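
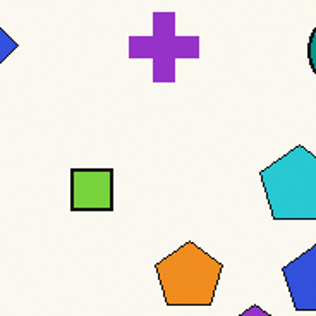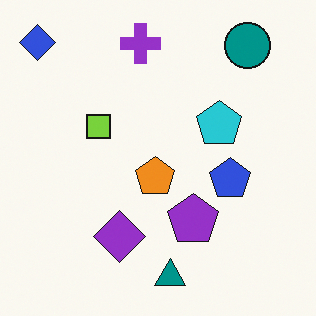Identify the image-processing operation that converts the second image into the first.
It was cropped to a noticeably smaller region and rescaled.

The visible shapes are larger and the field of view is narrower; shapes near the original edges may be partly or wholly outside the frame — a crop-and-rescale.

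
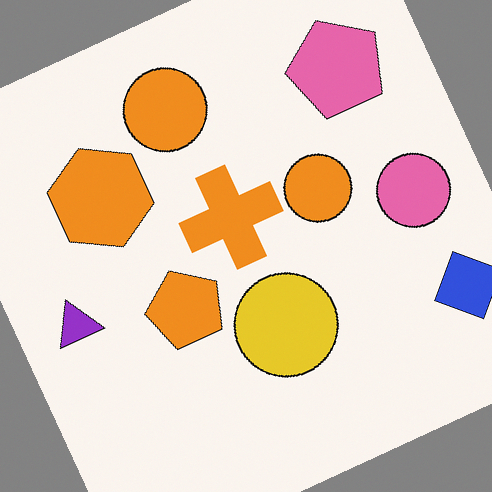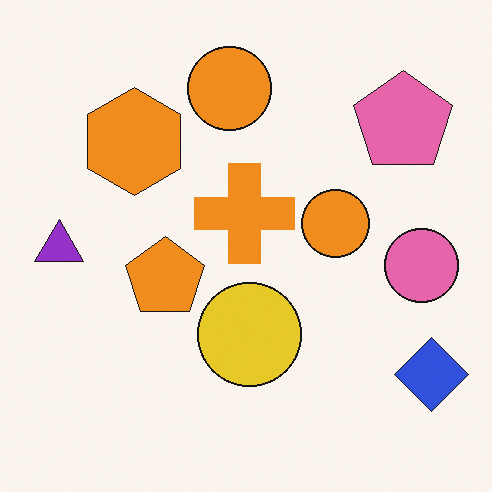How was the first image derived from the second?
It was rotated counter-clockwise by a moderate amount.

Every shape is tilted by the same angle and the image corners show triangular fill wedges — a whole-image rotation by a non-right angle.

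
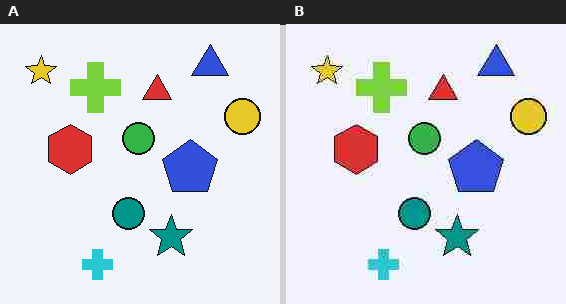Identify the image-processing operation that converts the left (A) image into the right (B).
The transformation is: heavily JPEG-compressed with obvious blocking artifacts.

Blocky 8×8 compression artifacts appear around shape edges and the flat background shows ringing — characteristic JPEG degradation.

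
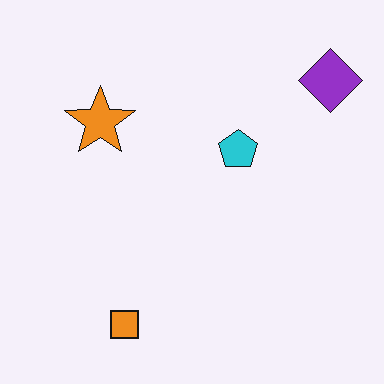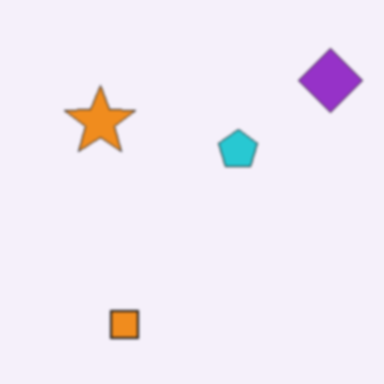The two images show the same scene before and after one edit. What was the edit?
Slightly softened.

Shape edges and outlines are uniformly softened across the whole image.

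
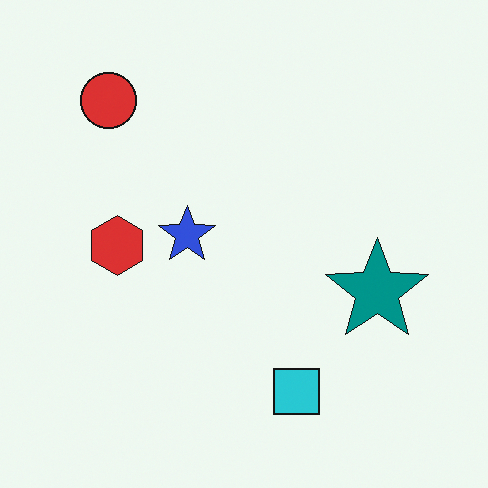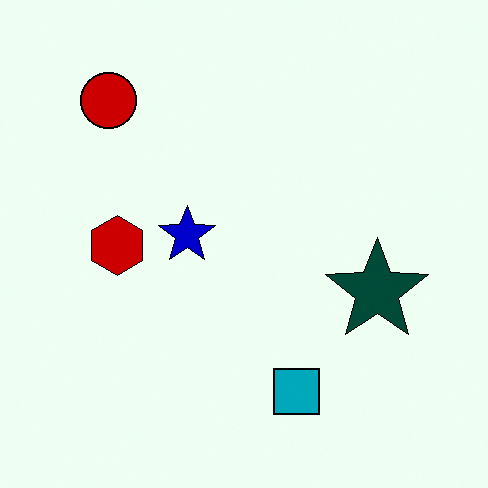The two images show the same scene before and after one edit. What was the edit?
The image was boosted in contrast.

Tones are pushed away from mid-grey across the whole image — a global contrast change.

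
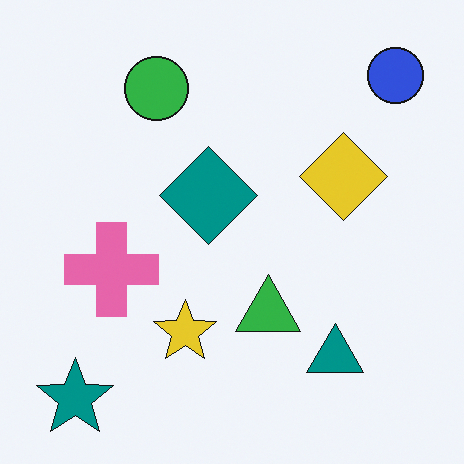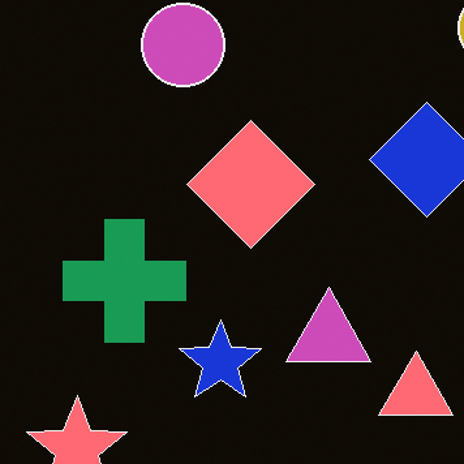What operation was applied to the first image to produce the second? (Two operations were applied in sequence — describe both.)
The transformation is: cropped to a modestly smaller region and rescaled, then color-inverted (negative).

The visible shapes are larger and the field of view is narrower; shapes near the original edges may be partly or wholly outside the frame — a crop-and-rescale. The light background has become dark and every shape's color is its complement — a photographic negative.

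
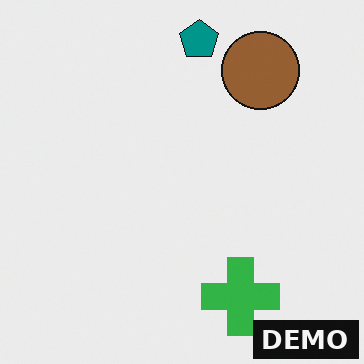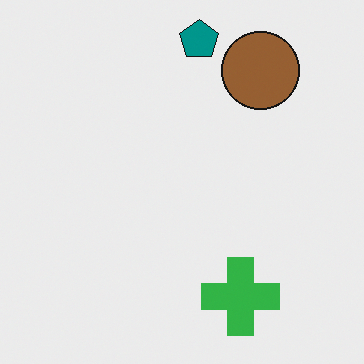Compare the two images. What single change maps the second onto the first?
The image was watermarked with the text "DEMO" in the lower-right corner.

A dark label reading "DEMO" appears in the lower-right corner.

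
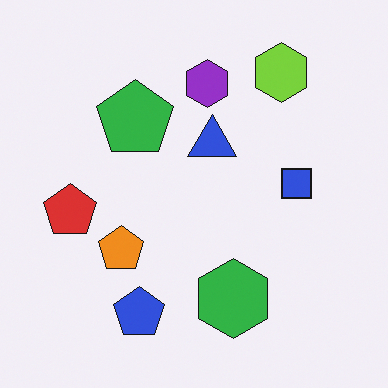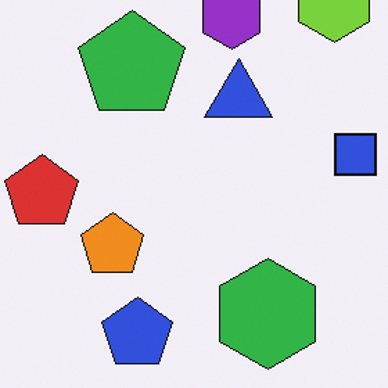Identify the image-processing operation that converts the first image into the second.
The image was cropped to a modestly smaller region and rescaled.

The visible shapes are larger and the field of view is narrower; shapes near the original edges may be partly or wholly outside the frame — a crop-and-rescale.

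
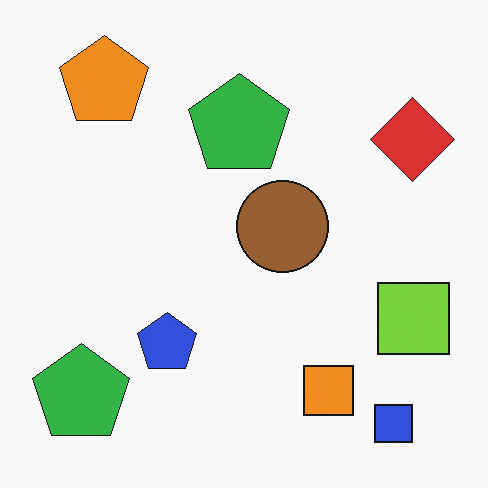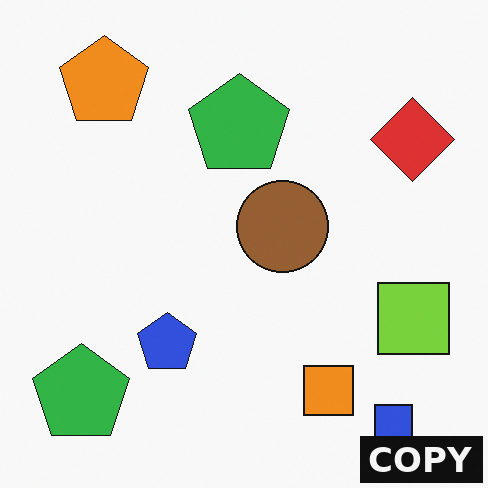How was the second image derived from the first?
Watermarked with the text "COPY" in the lower-right corner.

A dark label reading "COPY" appears in the lower-right corner.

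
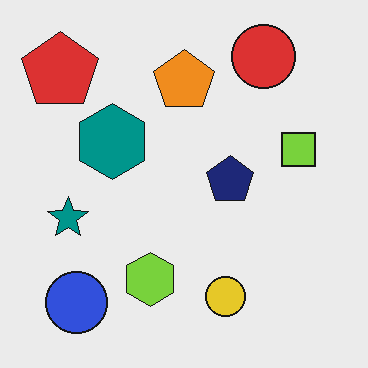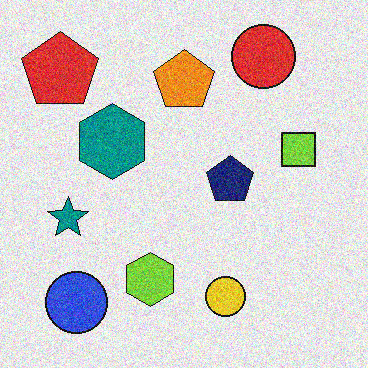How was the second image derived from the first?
The image was degraded with moderate additive noise.

Random speckle covers the whole image, including the flat background.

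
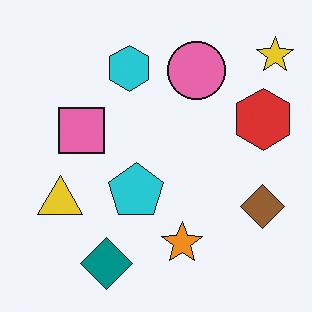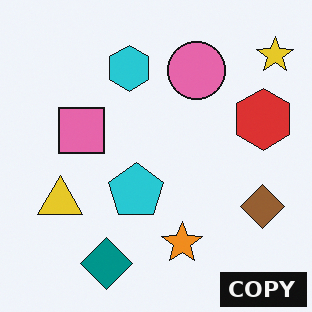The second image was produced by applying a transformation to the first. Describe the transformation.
It was watermarked with the text "COPY" in the lower-right corner.

A dark label reading "COPY" appears in the lower-right corner.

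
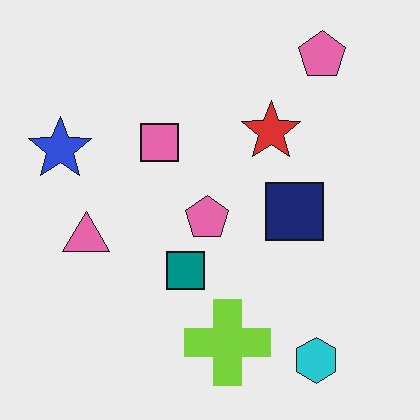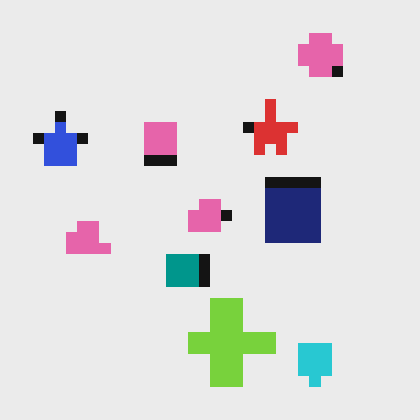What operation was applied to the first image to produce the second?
The image was heavily pixelated into large blocks.

Shapes are reduced to large square blocks; fine edges and outlines are lost — a downscale-then-upscale (mosaic) effect.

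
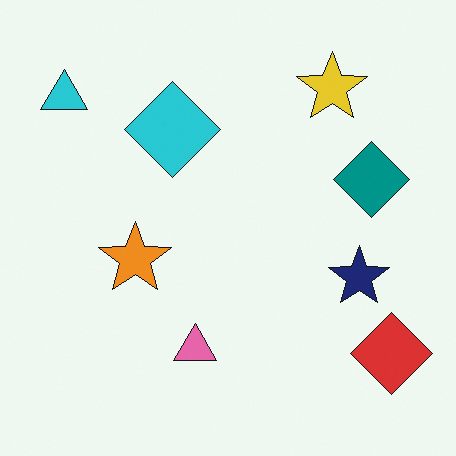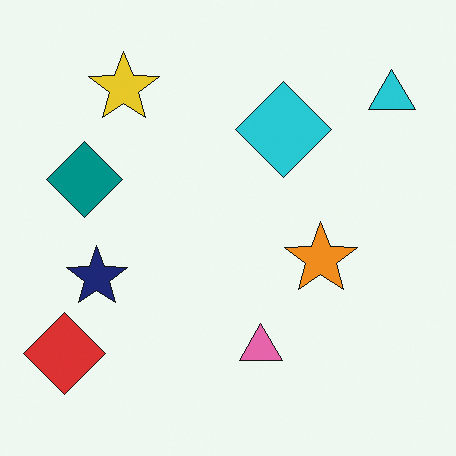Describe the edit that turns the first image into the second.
The second image is the first flipped horizontally (left ↔ right).

The cyan triangle is in the top-left of the first image and the top-right of the second — shapes on opposite sides of the vertical midline have swapped in a mirror flip.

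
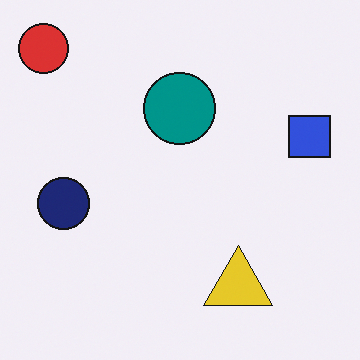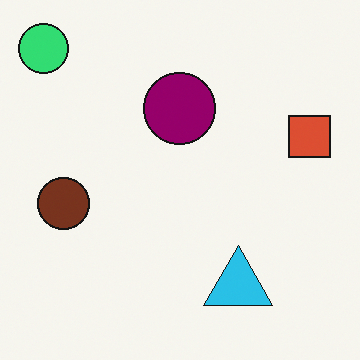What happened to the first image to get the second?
The transformation is: hue-shifted by a moderate amount.

Every shape's color has rotated by the same amount around the hue wheel — a uniform hue shift.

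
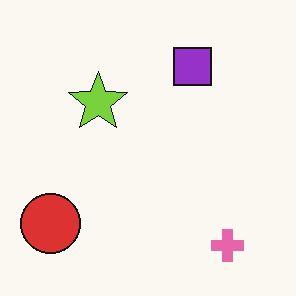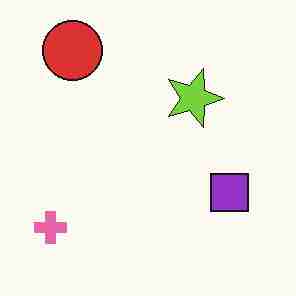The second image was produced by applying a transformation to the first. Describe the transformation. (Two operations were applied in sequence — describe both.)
The image was heavily JPEG-compressed with obvious blocking artifacts, then rotated 90° clockwise.

Blocky 8×8 compression artifacts appear around shape edges and the flat background shows ringing — characteristic JPEG degradation. The pink cross sits in the bottom-right of the first image and the bottom-left of the second — consistent with a whole-image 90° clockwise rotation.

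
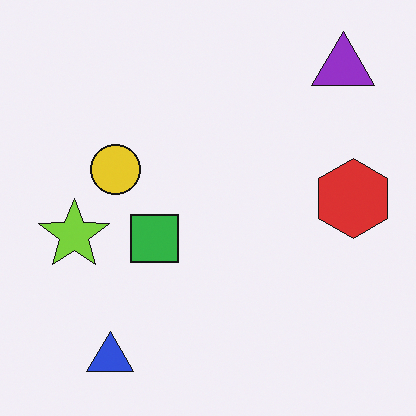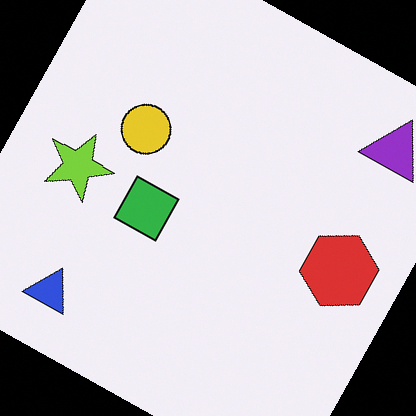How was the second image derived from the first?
This is the original image rotated clockwise by a clearly visible amount.

Every shape is tilted by the same angle and the image corners show triangular fill wedges — a whole-image rotation by a non-right angle.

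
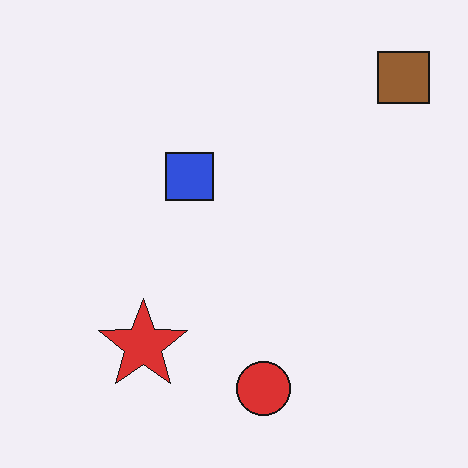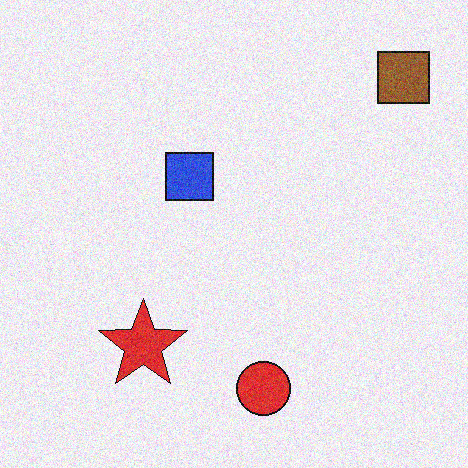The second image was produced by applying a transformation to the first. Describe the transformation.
The transformation is: degraded with visible gaussian noise.

Random speckle covers the whole image, including the flat background.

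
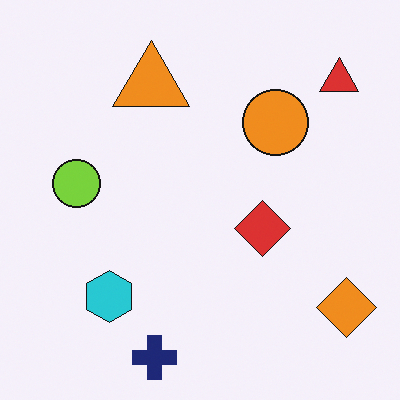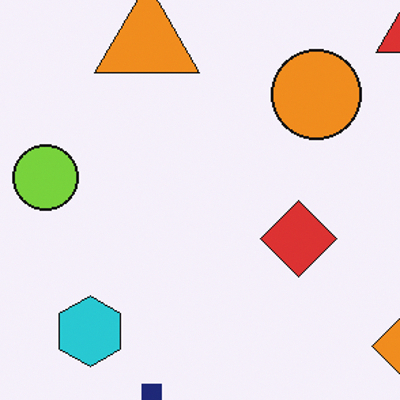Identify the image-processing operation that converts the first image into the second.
This is the original image cropped to a modestly smaller region and rescaled.

The visible shapes are larger and the field of view is narrower; shapes near the original edges may be partly or wholly outside the frame — a crop-and-rescale.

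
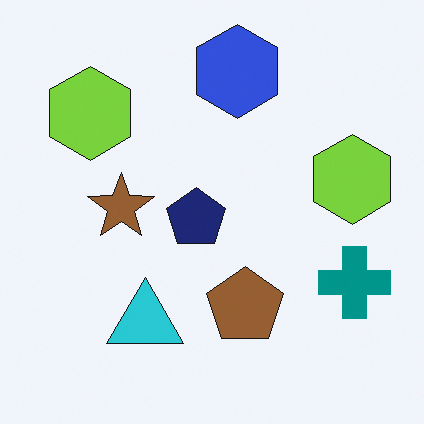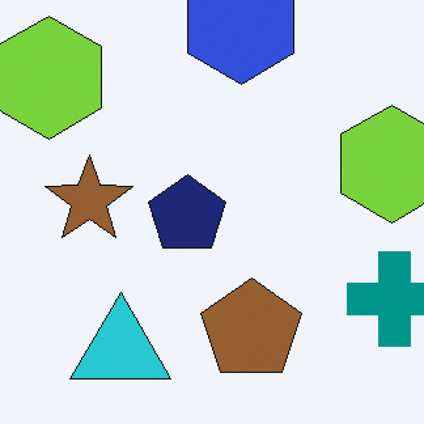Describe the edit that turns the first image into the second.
The image was cropped to a modestly smaller region and rescaled.

The visible shapes are larger and the field of view is narrower; shapes near the original edges may be partly or wholly outside the frame — a crop-and-rescale.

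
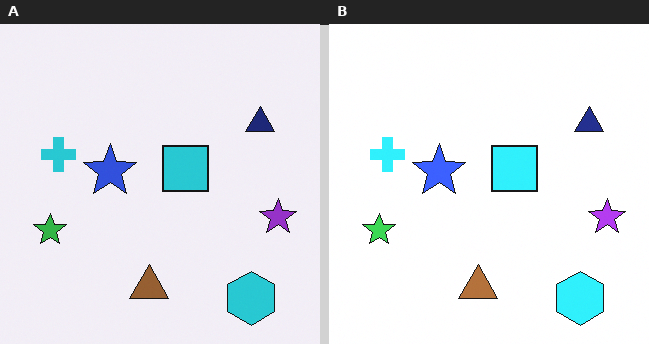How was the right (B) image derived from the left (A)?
The transformation is: slightly brightened.

Every pixel — background and shapes alike — is uniformly brightened.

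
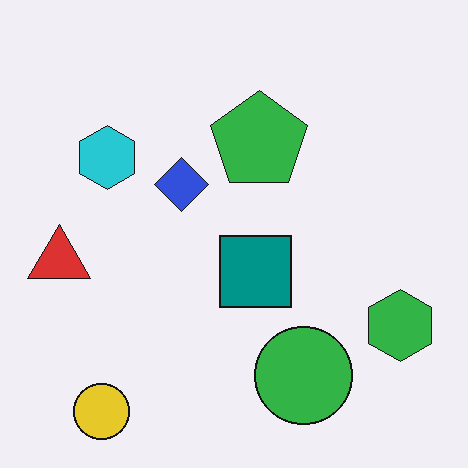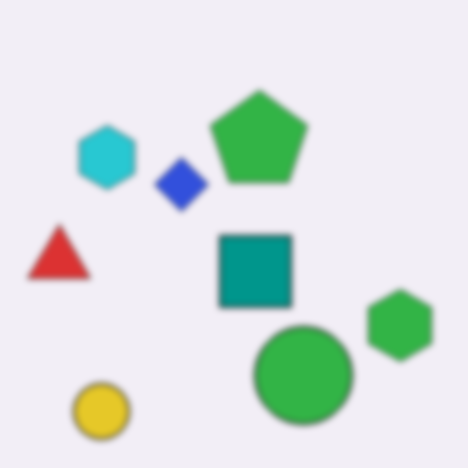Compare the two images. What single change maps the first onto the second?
Moderately blurred.

Shape edges and outlines are uniformly softened across the whole image.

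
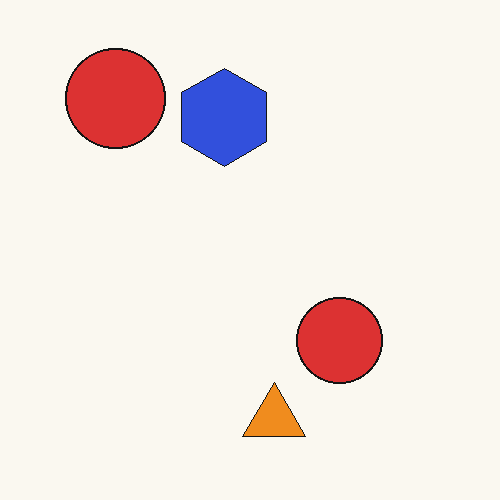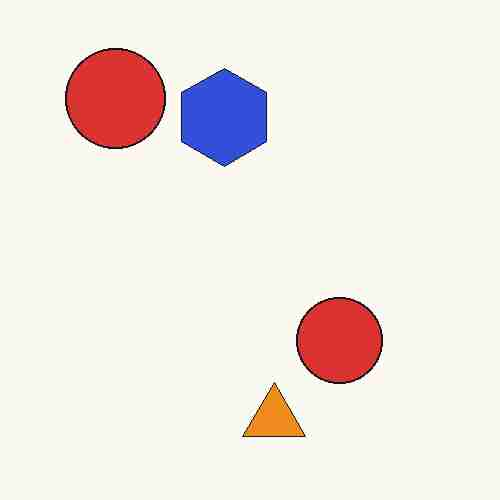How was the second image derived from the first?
Degraded with heavy JPEG compression.

Blocky 8×8 compression artifacts appear around shape edges and the flat background shows ringing — characteristic JPEG degradation.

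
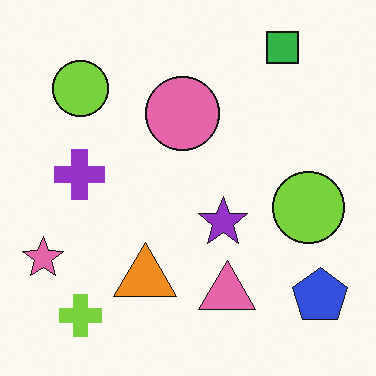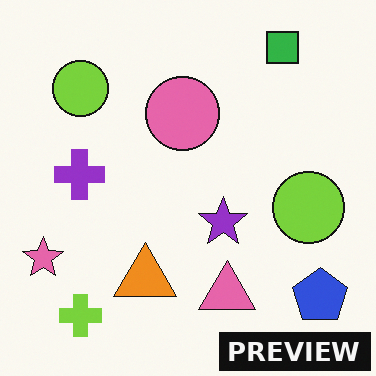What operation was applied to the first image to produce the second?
The second image is the first watermarked with the text "PREVIEW" in the lower-right corner.

A dark label reading "PREVIEW" appears in the lower-right corner.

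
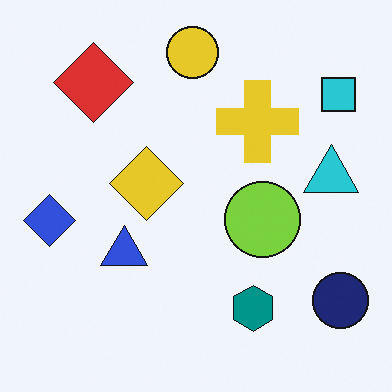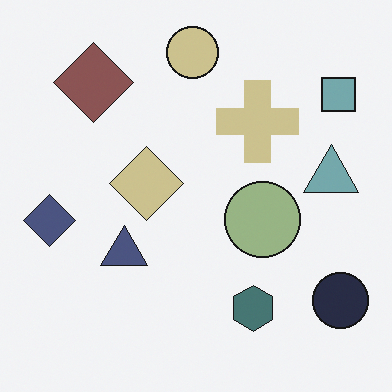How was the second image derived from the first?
Heavily desaturated.

All colors are more muted and greyish — a global saturation change.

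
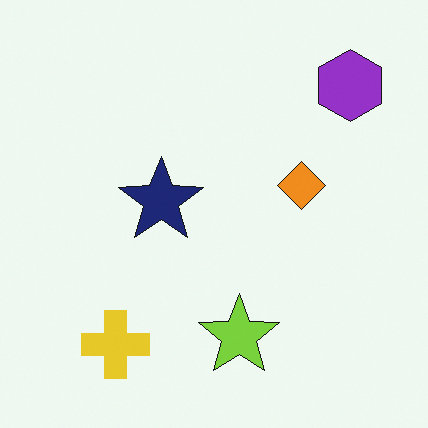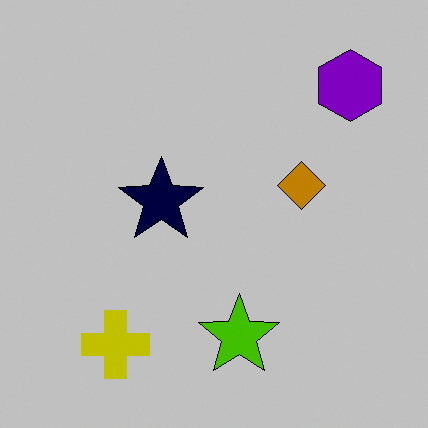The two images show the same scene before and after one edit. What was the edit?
The image was heavily posterized to just a handful of flat colors.

Each flat color has snapped to a coarser quantized level — most visibly, the near-white background has dropped to a flat grey.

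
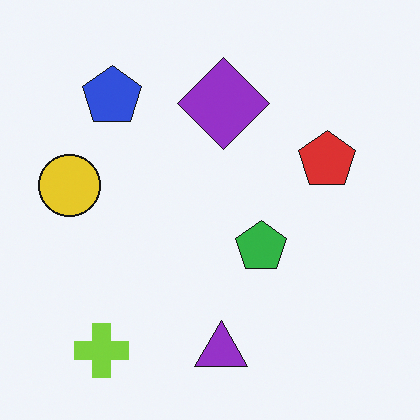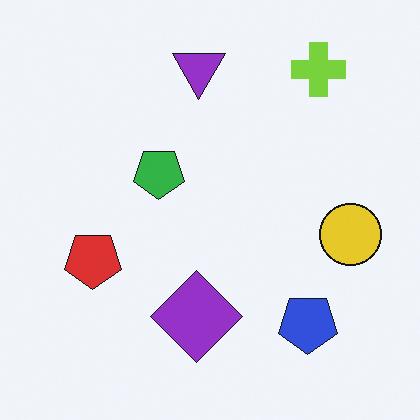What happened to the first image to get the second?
The transformation is: rotated 180°.

The lime cross sits in the bottom-left of the first image and the top-right of the second — consistent with a whole-image 180° rotation.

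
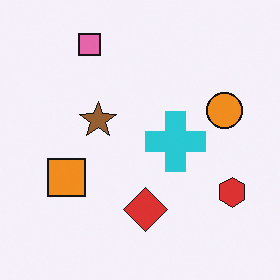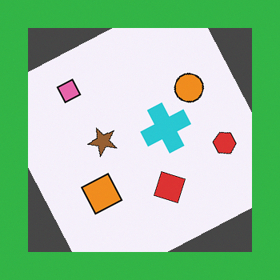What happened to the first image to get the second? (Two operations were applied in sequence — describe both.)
This is the original image rotated counter-clockwise by a moderate amount, then framed with a green border.

Every shape is tilted by the same angle and the image corners show triangular fill wedges — a whole-image rotation by a non-right angle. A solid green frame runs around the edge of the second image, with the content slightly shrunk inside it.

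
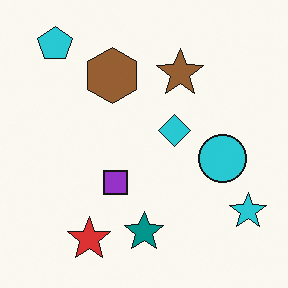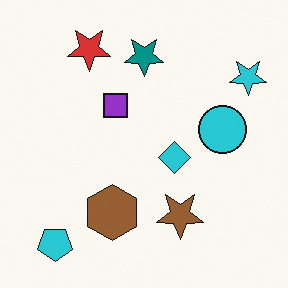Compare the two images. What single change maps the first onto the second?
The second image is the first flipped vertically (top ↔ bottom).

The cyan pentagon is in the top-left of the first image and the bottom-left of the second — shapes on opposite sides of the horizontal midline have swapped in a mirror flip.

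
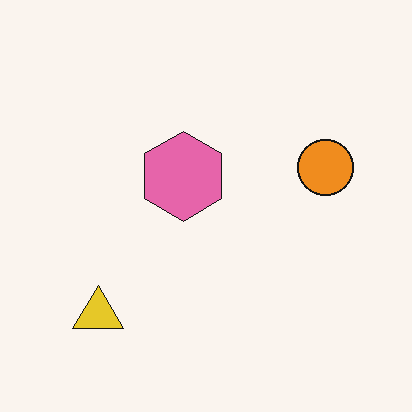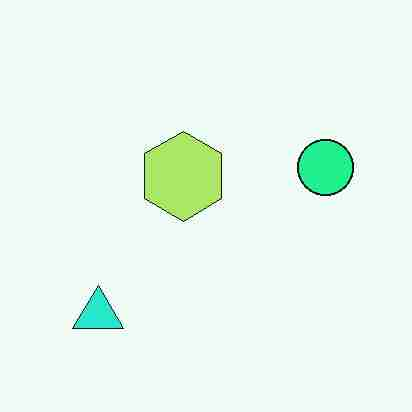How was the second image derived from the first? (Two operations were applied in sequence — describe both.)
Hue-shifted through roughly a third of the color wheel, then heavily JPEG-compressed with obvious blocking artifacts.

Every shape's color has rotated by the same amount around the hue wheel — a uniform hue shift. Blocky 8×8 compression artifacts appear around shape edges and the flat background shows ringing — characteristic JPEG degradation.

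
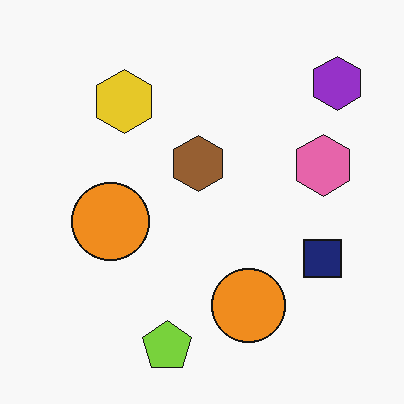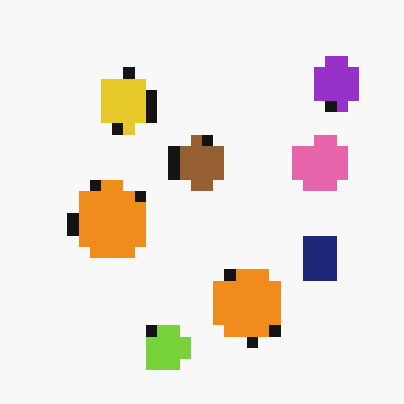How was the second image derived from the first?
The second image is the first coarsely pixelated.

Shapes are reduced to large square blocks; fine edges and outlines are lost — a downscale-then-upscale (mosaic) effect.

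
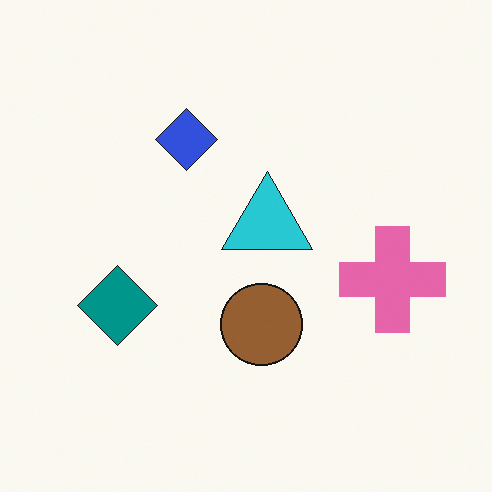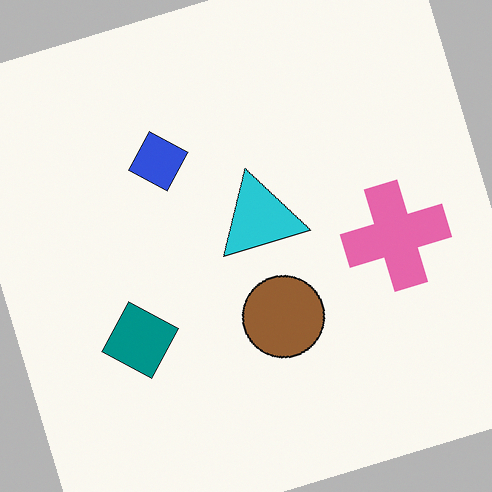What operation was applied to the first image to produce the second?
Rotated counter-clockwise by a clearly visible amount.

Every shape is tilted by the same angle and the image corners show triangular fill wedges — a whole-image rotation by a non-right angle.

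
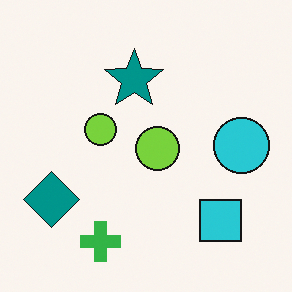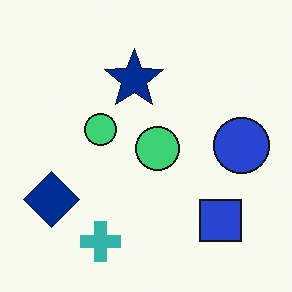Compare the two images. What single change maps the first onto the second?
Hue-shifted by a small amount.

Every shape's color has rotated by the same amount around the hue wheel — a uniform hue shift.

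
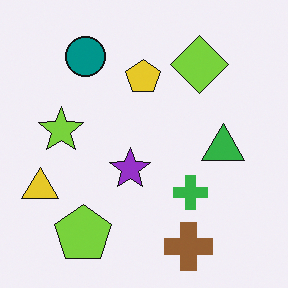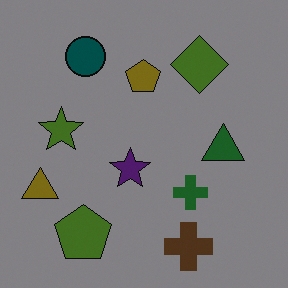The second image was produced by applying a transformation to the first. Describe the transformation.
The image was darkened a lot.

Every pixel — background and shapes alike — is uniformly darkened.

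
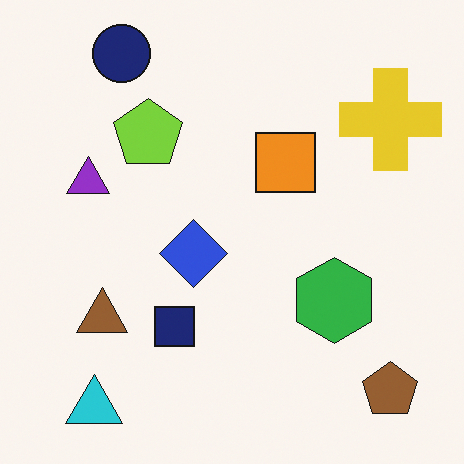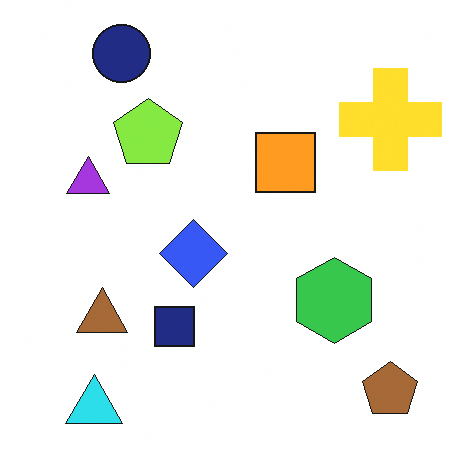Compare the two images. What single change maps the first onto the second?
This is the original image slightly brightened.

Every pixel — background and shapes alike — is uniformly brightened.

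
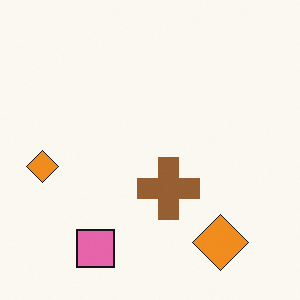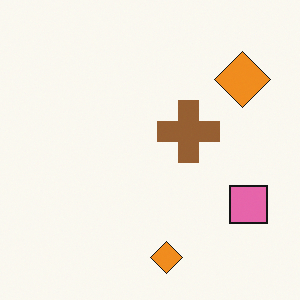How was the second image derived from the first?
The image was rotated 90° counter-clockwise.

The pink square sits in the bottom-left of the first image and the bottom-right of the second — consistent with a whole-image 90° counter-clockwise rotation.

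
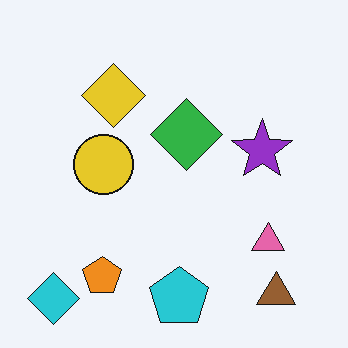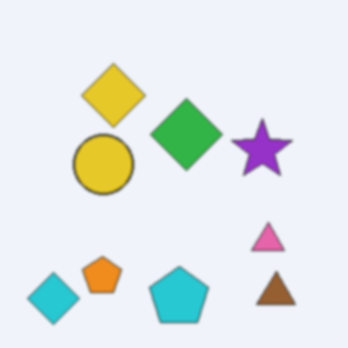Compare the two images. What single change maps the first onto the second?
The image was given a subtle gaussian blur.

Shape edges and outlines are uniformly softened across the whole image.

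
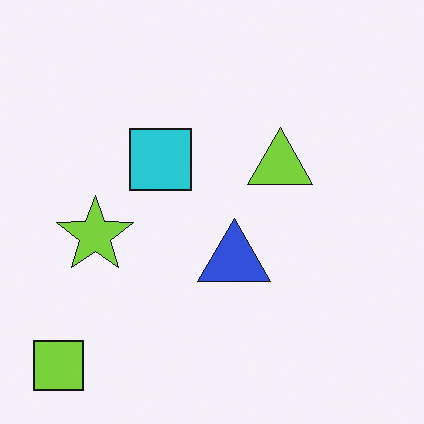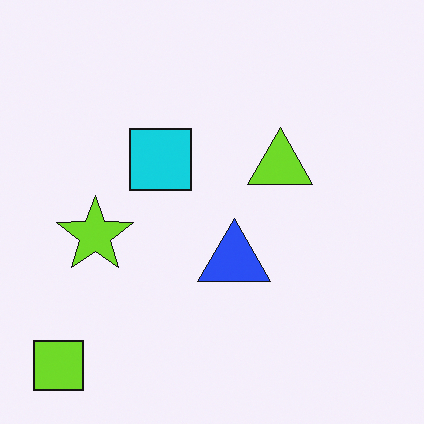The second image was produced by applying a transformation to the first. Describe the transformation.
It was slightly oversaturated.

All colors are more vivid — a global saturation change.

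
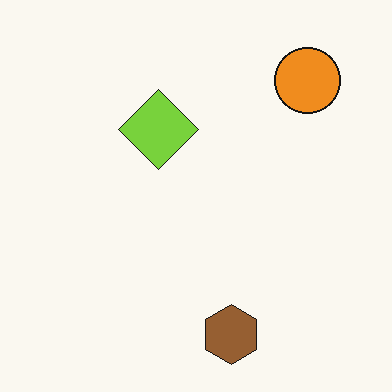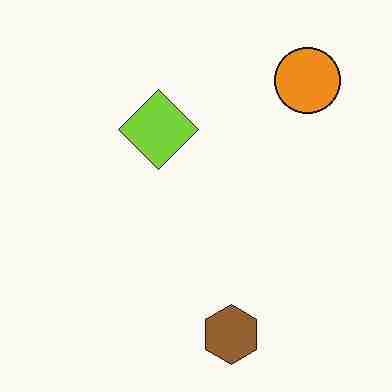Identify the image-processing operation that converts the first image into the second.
This is the original image degraded with heavy JPEG compression.

Blocky 8×8 compression artifacts appear around shape edges and the flat background shows ringing — characteristic JPEG degradation.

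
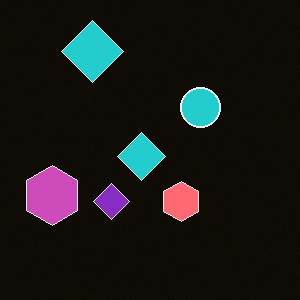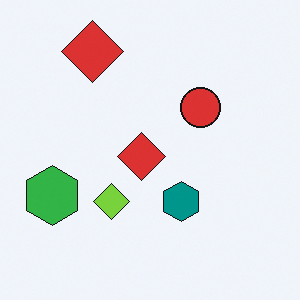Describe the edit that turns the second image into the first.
Color-inverted (negative).

The light background has become dark and every shape's color is its complement — a photographic negative.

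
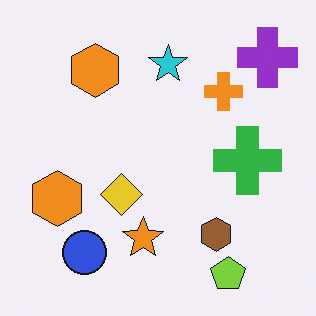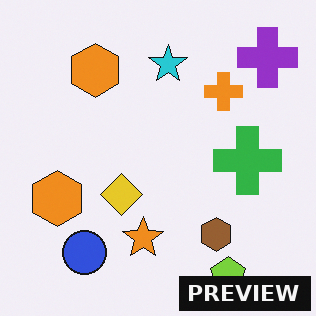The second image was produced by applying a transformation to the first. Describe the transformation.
The second image is the first watermarked with the text "PREVIEW" in the lower-right corner.

A dark label reading "PREVIEW" appears in the lower-right corner.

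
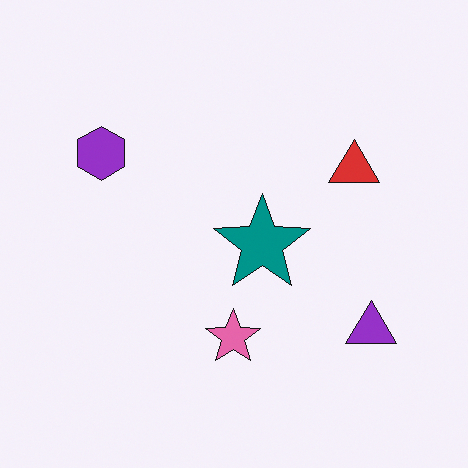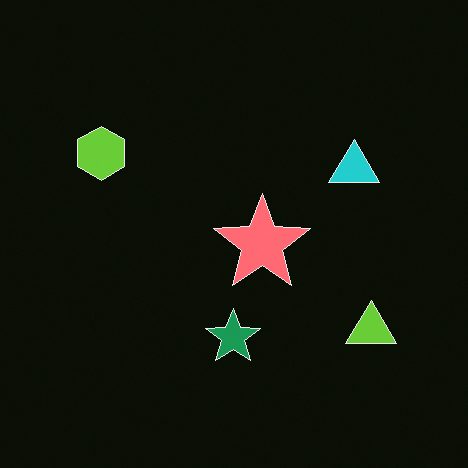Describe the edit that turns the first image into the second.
It was color-inverted (negative).

The light background has become dark and every shape's color is its complement — a photographic negative.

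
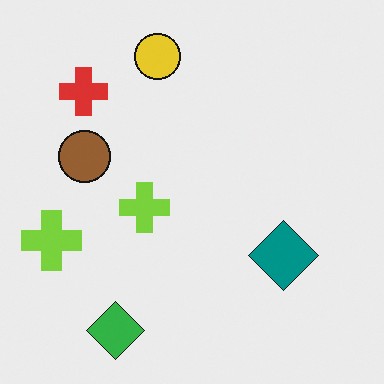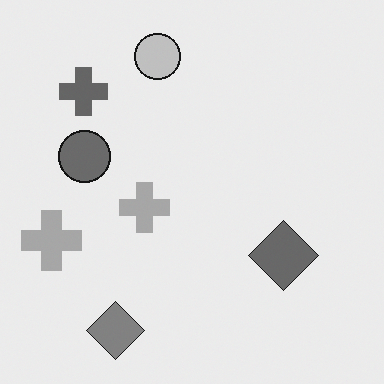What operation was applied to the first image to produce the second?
Converted to grayscale.

All color is removed — every shape is now a shade of grey.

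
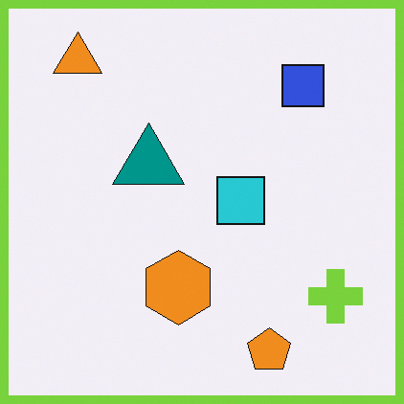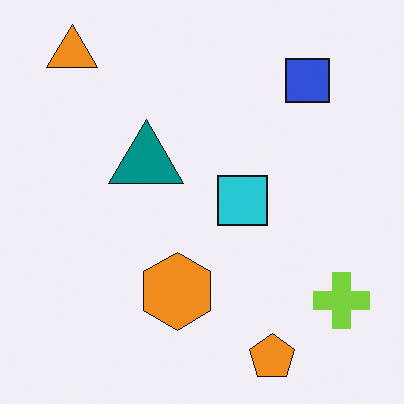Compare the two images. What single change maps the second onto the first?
Framed with a lime border.

A solid lime frame runs around the edge of the first image, with the content slightly shrunk inside it.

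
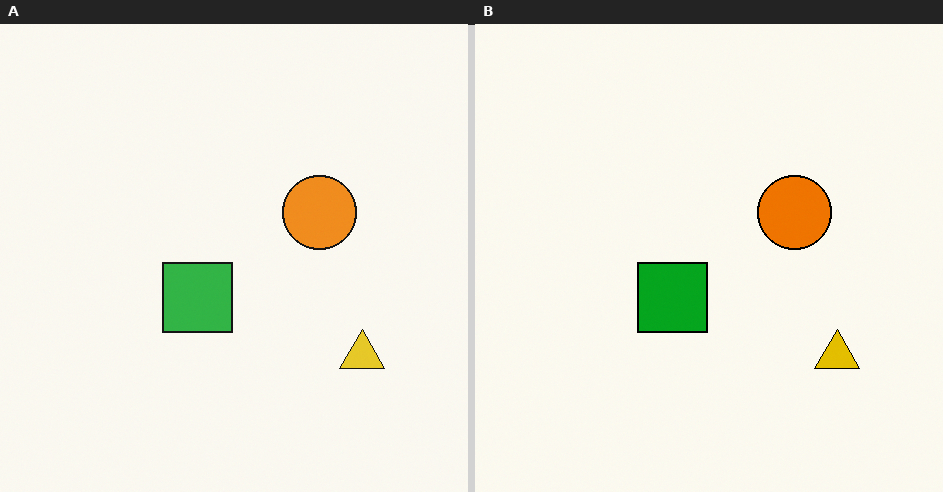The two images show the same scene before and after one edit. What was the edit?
Given slightly increased contrast.

Tones are pushed away from mid-grey across the whole image — a global contrast change.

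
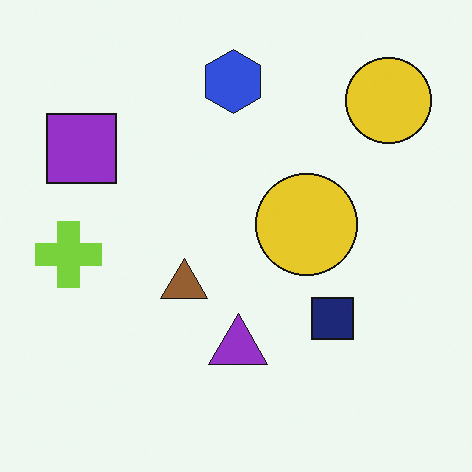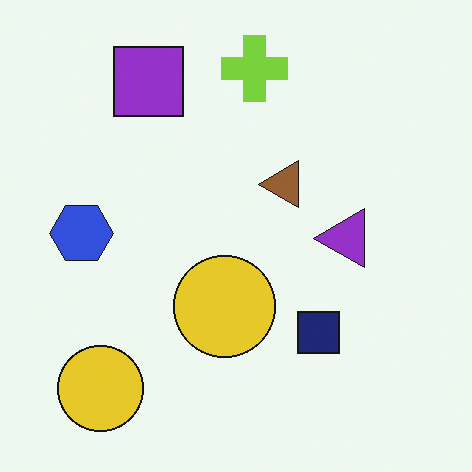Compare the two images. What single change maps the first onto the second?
It was transposed (reflected across the top-left ↔ bottom-right diagonal).

Shapes have swapped their row and column positions — what was in the top-right is now in the bottom-left — a diagonal reflection.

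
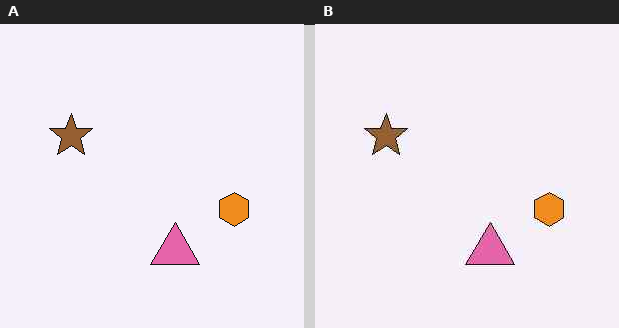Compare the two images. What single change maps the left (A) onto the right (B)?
It was given moderate JPEG compression.

Blocky 8×8 compression artifacts appear around shape edges and the flat background shows ringing — characteristic JPEG degradation.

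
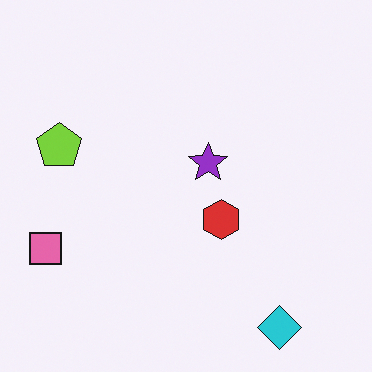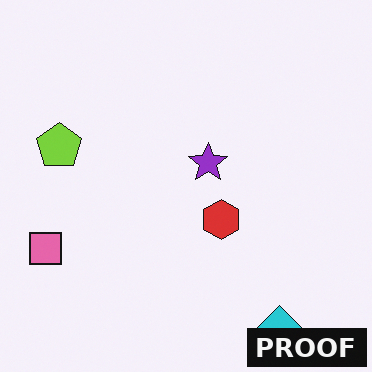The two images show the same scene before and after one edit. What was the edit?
This is the original image watermarked with the text "PROOF" in the lower-right corner.

A dark label reading "PROOF" appears in the lower-right corner.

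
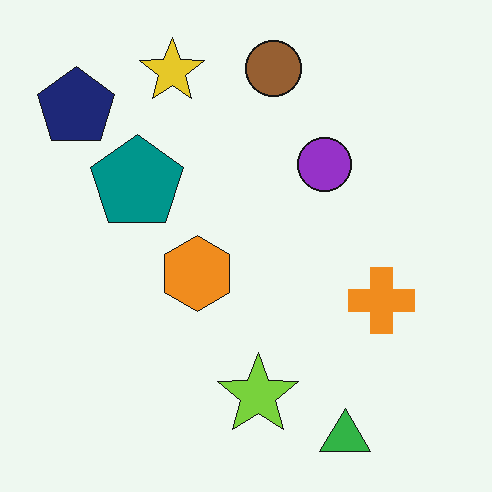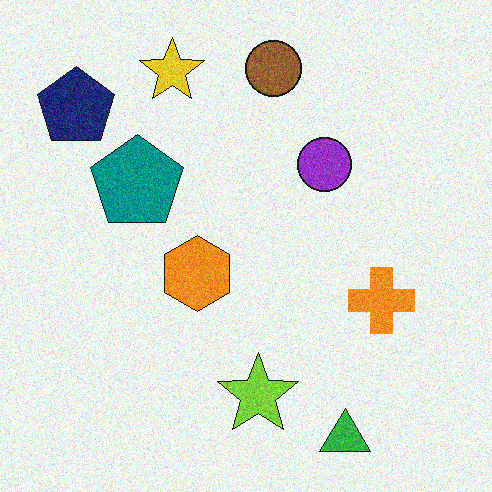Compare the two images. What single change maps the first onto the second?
The transformation is: degraded with visible gaussian noise.

Random speckle covers the whole image, including the flat background.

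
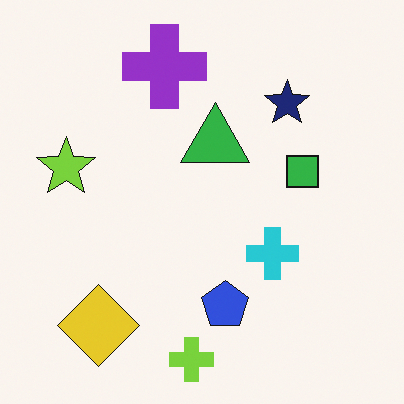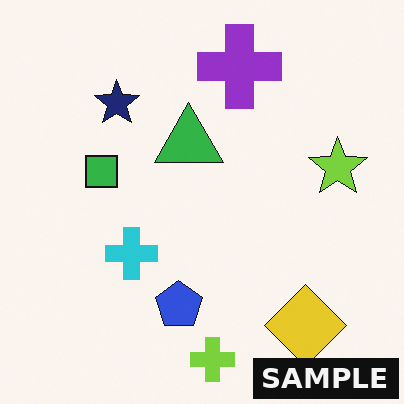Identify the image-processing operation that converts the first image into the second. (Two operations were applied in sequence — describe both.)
The second image is the first flipped horizontally (left ↔ right), then watermarked with the text "SAMPLE" in the lower-right corner.

The lime star is in the left of the first image and the right of the second — shapes on opposite sides of the vertical midline have swapped in a mirror flip. A dark label reading "SAMPLE" appears in the lower-right corner.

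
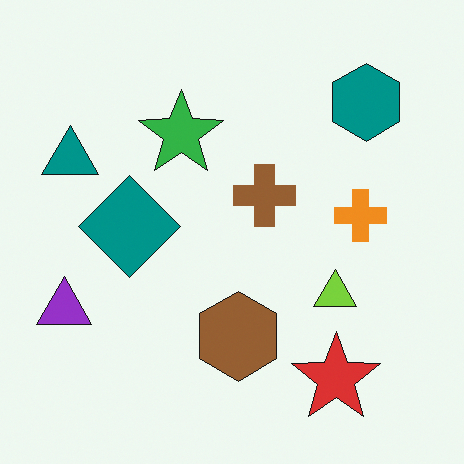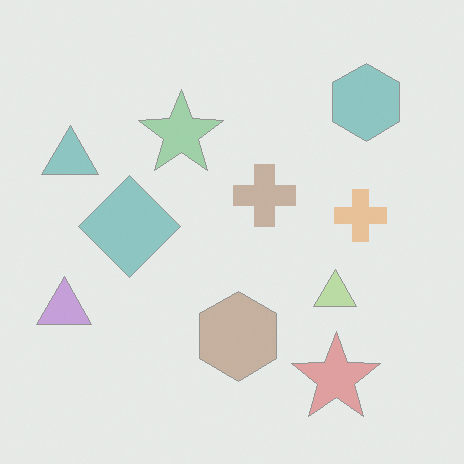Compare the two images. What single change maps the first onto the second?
The second image is the first given much lower contrast.

Tones are pushed toward mid-grey across the whole image — a global contrast change.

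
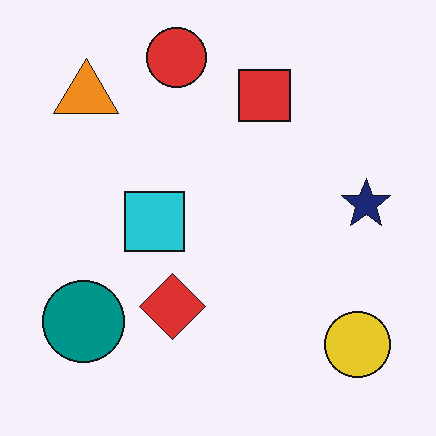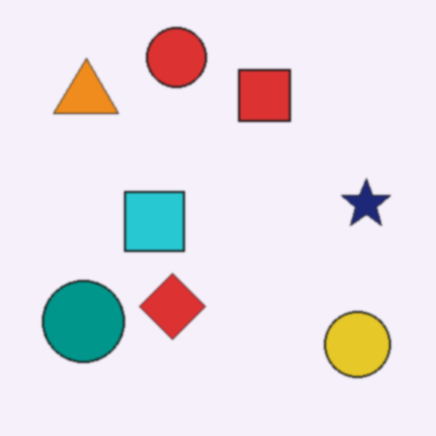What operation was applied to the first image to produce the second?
It was given a subtle gaussian blur.

Shape edges and outlines are uniformly softened across the whole image.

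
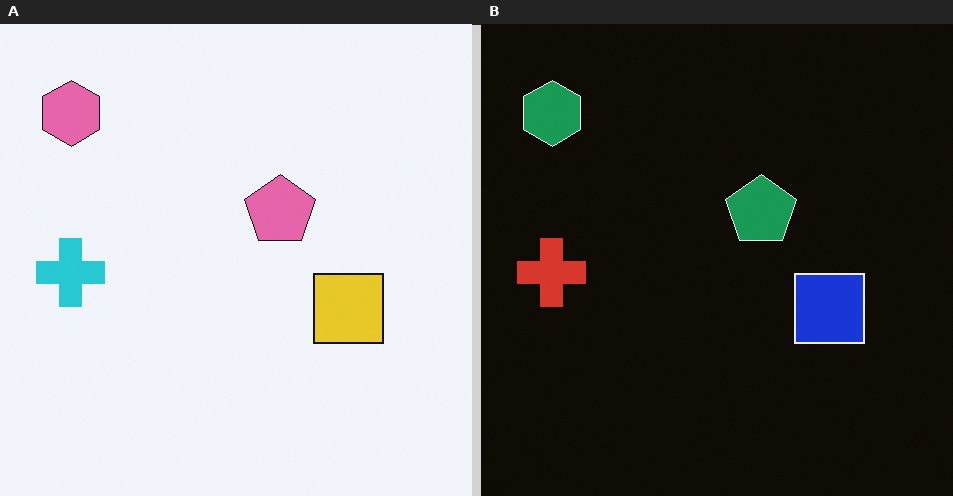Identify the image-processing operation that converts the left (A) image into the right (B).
Color-inverted (negative).

The light background has become dark and every shape's color is its complement — a photographic negative.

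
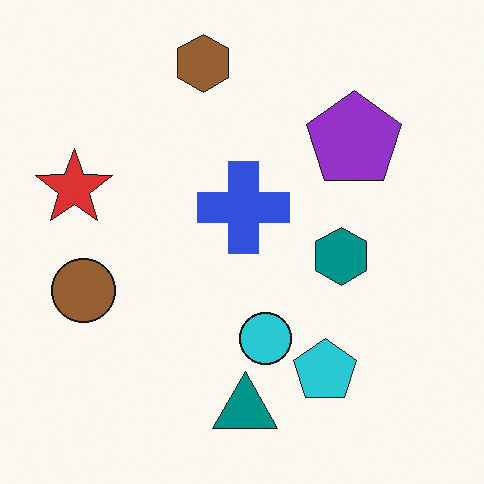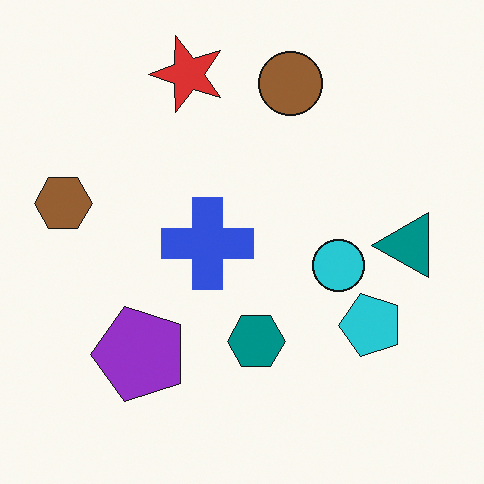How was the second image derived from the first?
The second image is the first transposed (reflected across the top-left ↔ bottom-right diagonal).

Shapes have swapped their row and column positions — what was in the top-right is now in the bottom-left — a diagonal reflection.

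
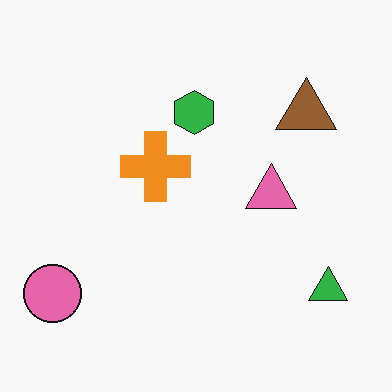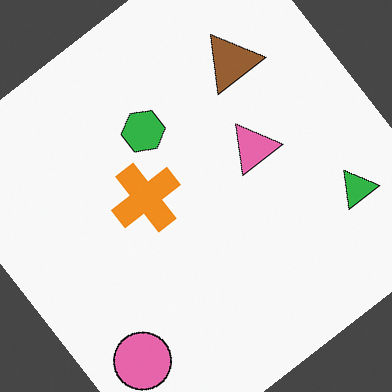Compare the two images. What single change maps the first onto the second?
The image was rotated counter-clockwise by a large amount — several tens of degrees.

Every shape is tilted by the same angle and the image corners show triangular fill wedges — a whole-image rotation by a non-right angle.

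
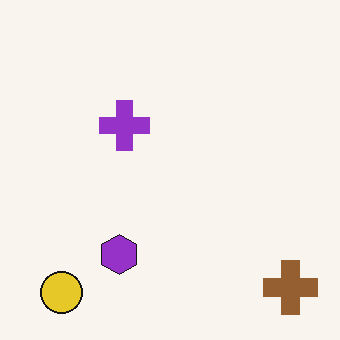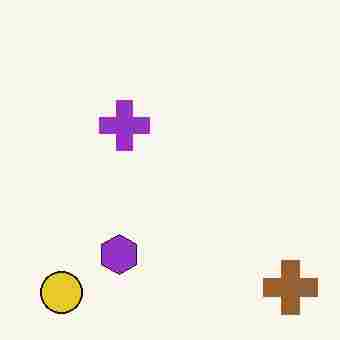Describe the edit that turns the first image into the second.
The second image is the first heavily JPEG-compressed with obvious blocking artifacts.

Blocky 8×8 compression artifacts appear around shape edges and the flat background shows ringing — characteristic JPEG degradation.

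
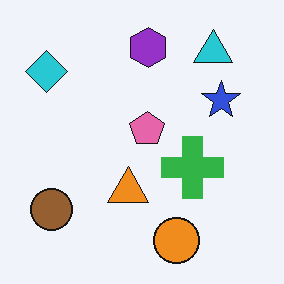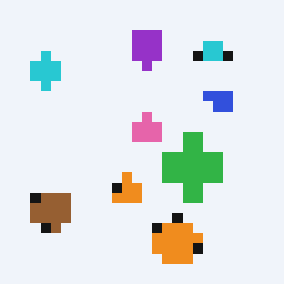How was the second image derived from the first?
This is the original image heavily pixelated into large blocks.

Shapes are reduced to large square blocks; fine edges and outlines are lost — a downscale-then-upscale (mosaic) effect.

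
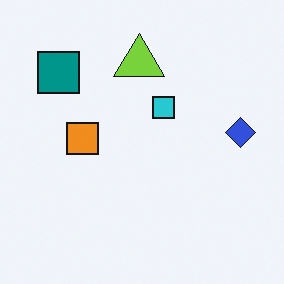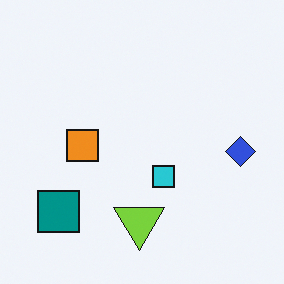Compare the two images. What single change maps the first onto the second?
The image was flipped vertically (top ↔ bottom).

The lime triangle is in the top of the first image and the bottom of the second — shapes on opposite sides of the horizontal midline have swapped in a mirror flip.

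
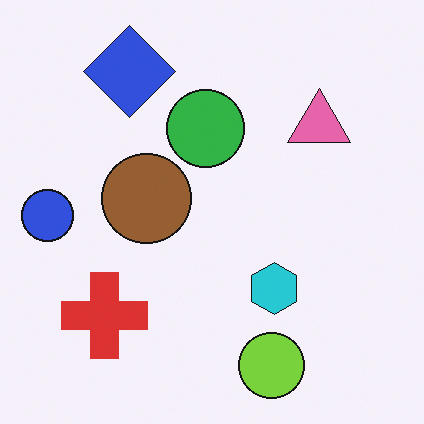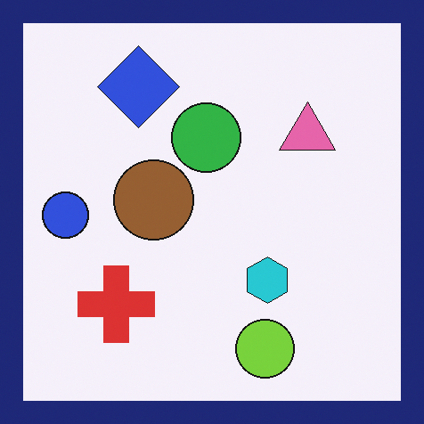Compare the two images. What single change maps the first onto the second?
This is the original image framed with a navy border.

A solid navy frame runs around the edge of the second image, with the content slightly shrunk inside it.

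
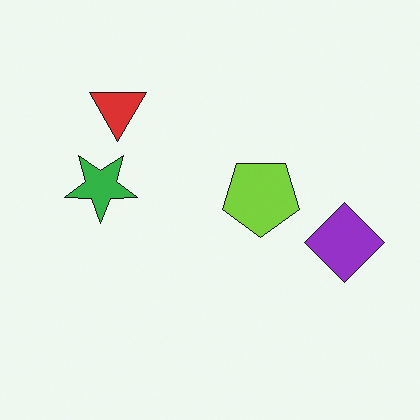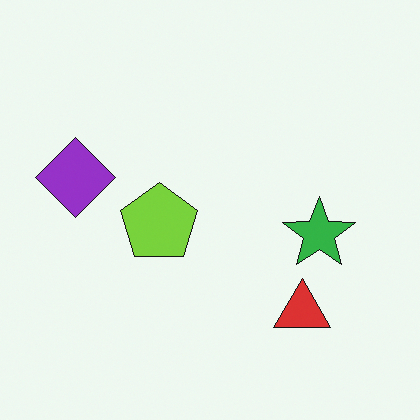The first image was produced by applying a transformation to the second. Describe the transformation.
This is the original image rotated 180°.

The purple diamond sits in the left of the second image and the right of the first — consistent with a whole-image 180° rotation.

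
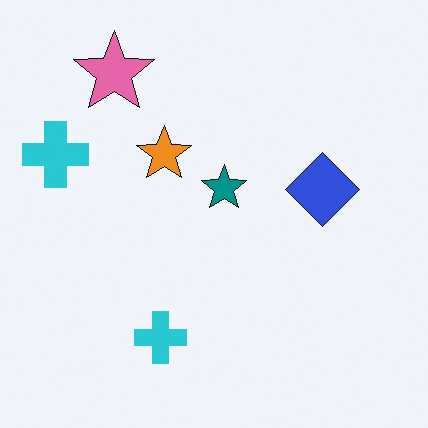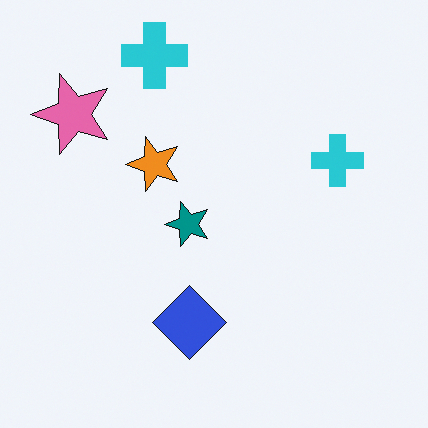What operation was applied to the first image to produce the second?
The second image is the first transposed (reflected across the top-left ↔ bottom-right diagonal).

Shapes have swapped their row and column positions — what was in the top-right is now in the bottom-left — a diagonal reflection.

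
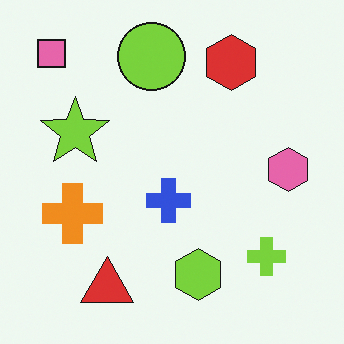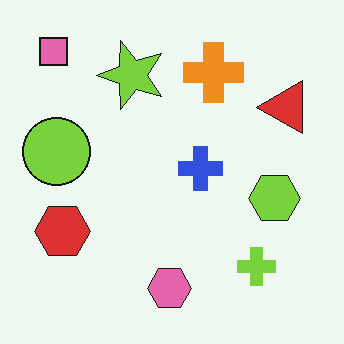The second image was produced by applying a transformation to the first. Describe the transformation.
Transposed (reflected across the top-left ↔ bottom-right diagonal).

Shapes have swapped their row and column positions — what was in the top-right is now in the bottom-left — a diagonal reflection.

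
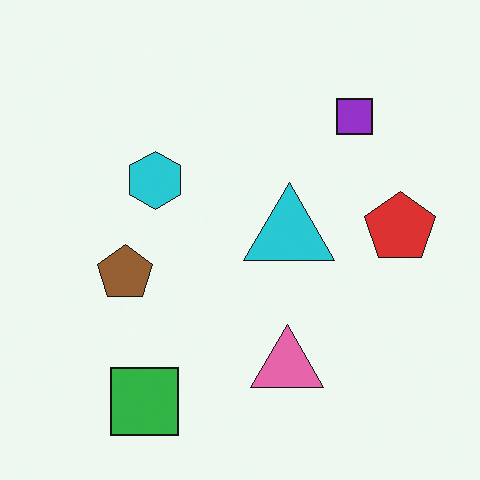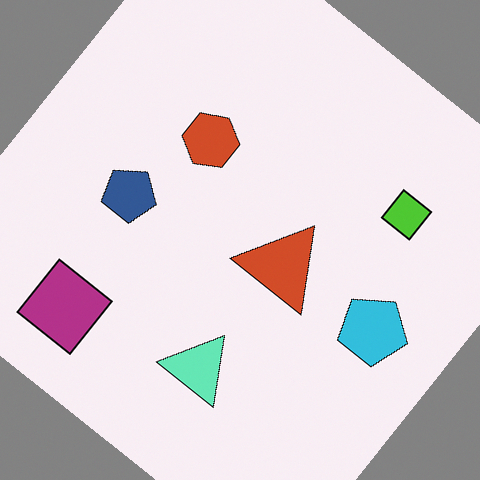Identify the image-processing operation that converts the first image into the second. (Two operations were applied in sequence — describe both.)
It was hue-shifted through roughly half the color wheel, then rotated clockwise by a large amount — several tens of degrees.

Every shape's color has rotated by the same amount around the hue wheel — a uniform hue shift. Every shape is tilted by the same angle and the image corners show triangular fill wedges — a whole-image rotation by a non-right angle.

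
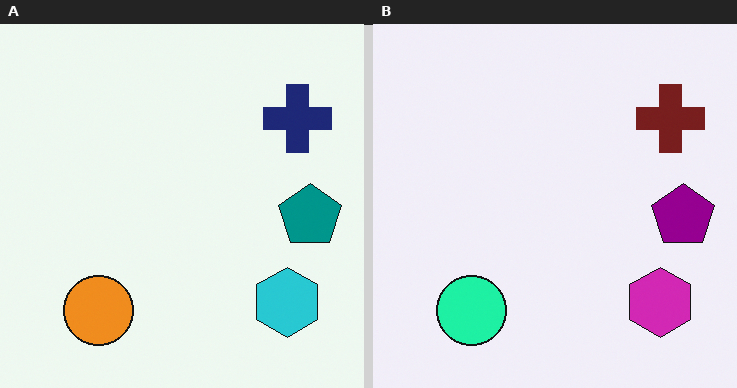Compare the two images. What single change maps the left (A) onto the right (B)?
Hue-shifted by a moderate amount.

Every shape's color has rotated by the same amount around the hue wheel — a uniform hue shift.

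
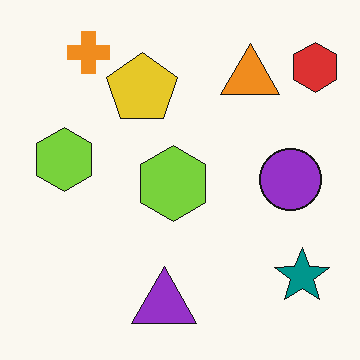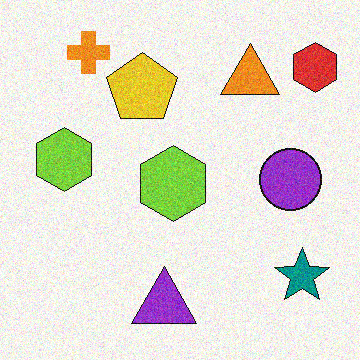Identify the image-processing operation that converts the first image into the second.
The transformation is: degraded with visible gaussian noise.

Random speckle covers the whole image, including the flat background.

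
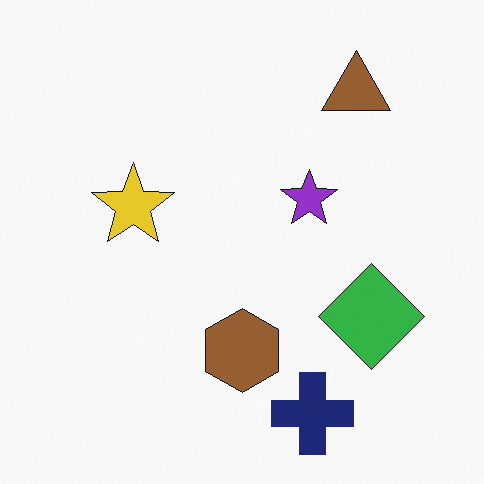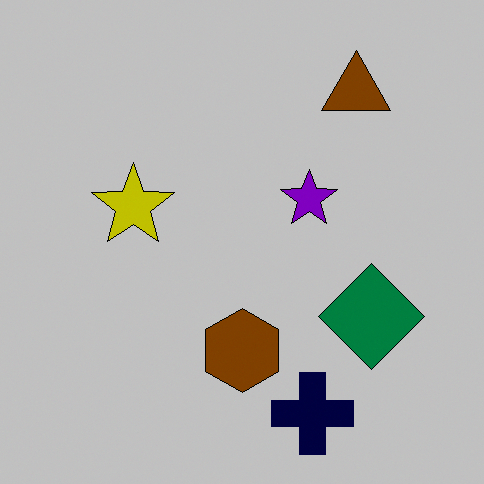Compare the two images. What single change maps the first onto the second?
Aggressively posterized.

Each flat color has snapped to a coarser quantized level — most visibly, the near-white background has dropped to a flat grey.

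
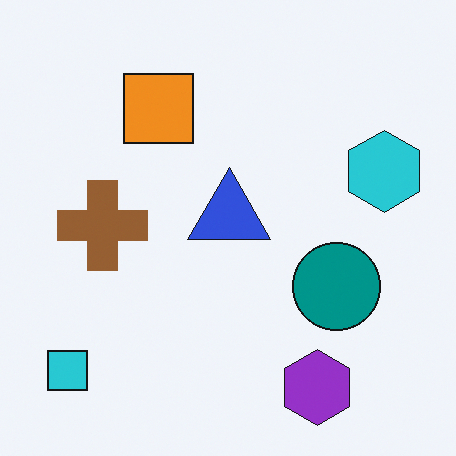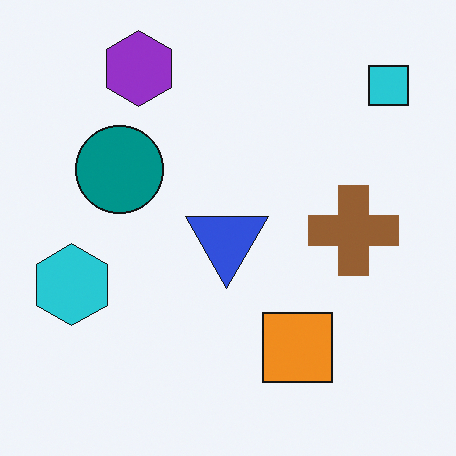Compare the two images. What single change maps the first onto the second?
This is the original image rotated 180°.

The cyan square sits in the bottom-left of the first image and the top-right of the second — consistent with a whole-image 180° rotation.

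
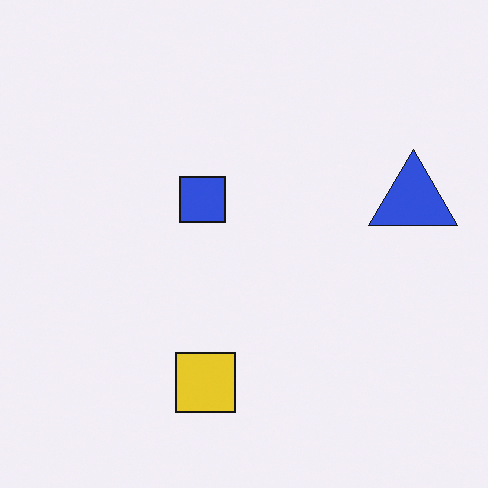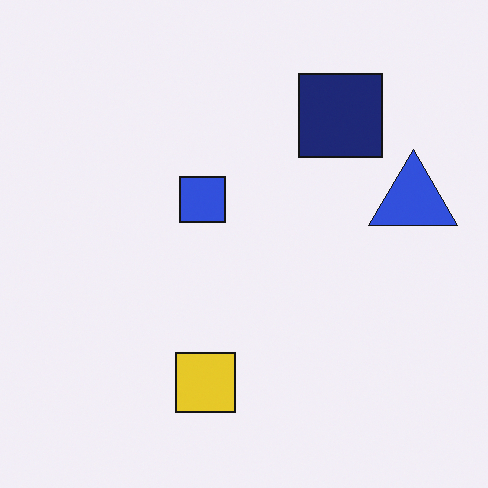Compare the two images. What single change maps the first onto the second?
This is the original image overlaid with an additional navy square.

A navy square appears in the second image that is absent from the first.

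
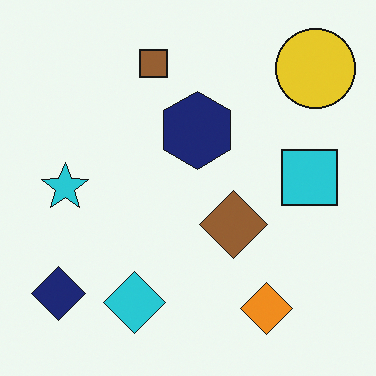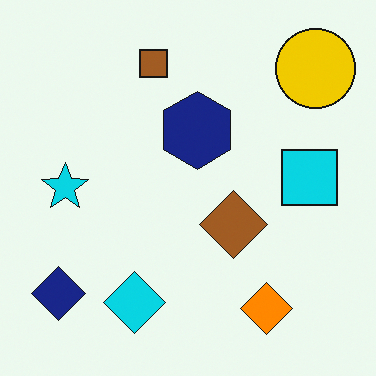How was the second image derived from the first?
The transformation is: slightly oversaturated.

All colors are more vivid — a global saturation change.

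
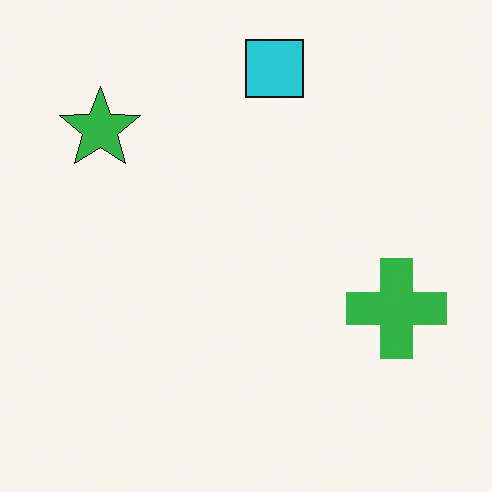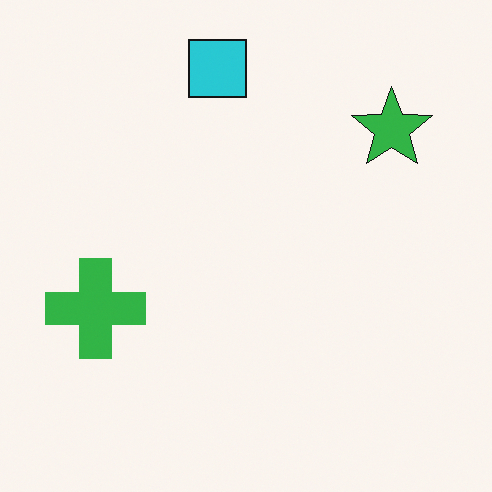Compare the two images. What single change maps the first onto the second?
The transformation is: flipped horizontally (left ↔ right).

The green cross is in the right of the first image and the left of the second — shapes on opposite sides of the vertical midline have swapped in a mirror flip.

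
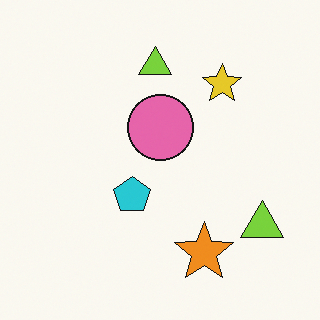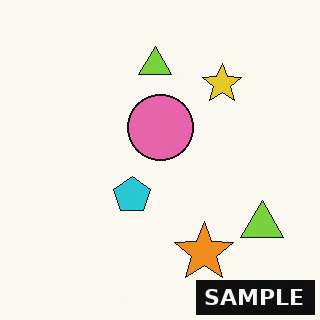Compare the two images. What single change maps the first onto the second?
The image was watermarked with the text "SAMPLE" in the lower-right corner.

A dark label reading "SAMPLE" appears in the lower-right corner.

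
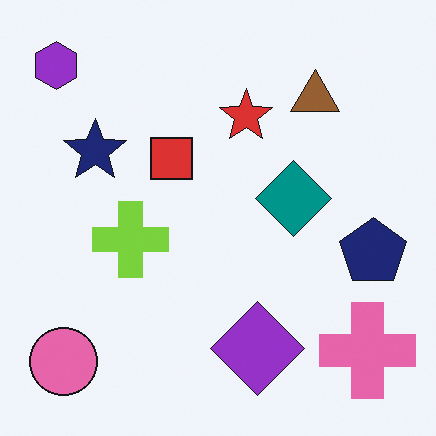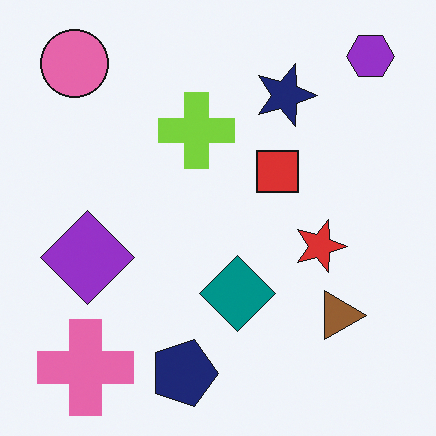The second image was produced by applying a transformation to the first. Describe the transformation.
The second image is the first rotated 90° clockwise.

The purple hexagon sits in the top-left of the first image and the top-right of the second — consistent with a whole-image 90° clockwise rotation.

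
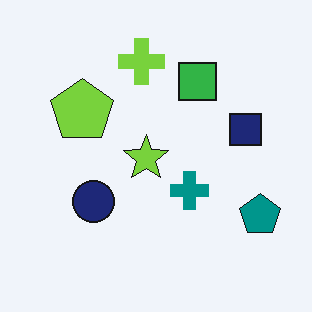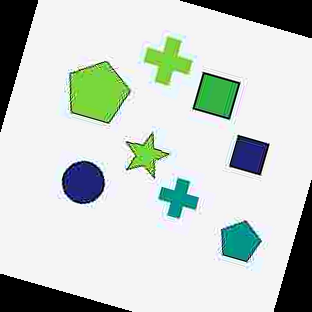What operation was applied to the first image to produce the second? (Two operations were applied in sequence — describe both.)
The second image is the first degraded with heavy JPEG compression, then rotated clockwise by a moderate amount.

Blocky 8×8 compression artifacts appear around shape edges and the flat background shows ringing — characteristic JPEG degradation. Every shape is tilted by the same angle and the image corners show triangular fill wedges — a whole-image rotation by a non-right angle.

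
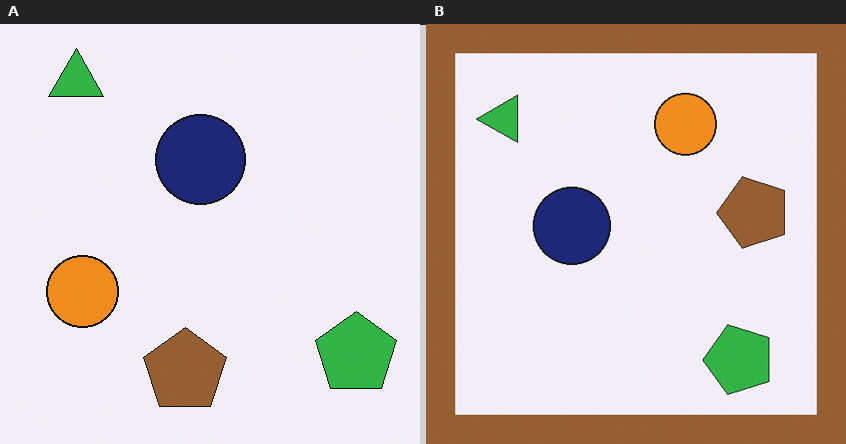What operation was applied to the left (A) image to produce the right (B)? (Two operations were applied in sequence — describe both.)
The transformation is: transposed (reflected across the top-left ↔ bottom-right diagonal), then framed with a brown border.

Shapes have swapped their row and column positions — what was in the top-right is now in the bottom-left — a diagonal reflection. A solid brown frame runs around the edge of the right (B) image, with the content slightly shrunk inside it.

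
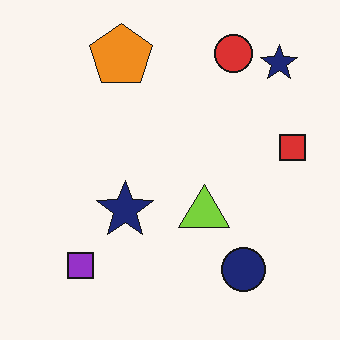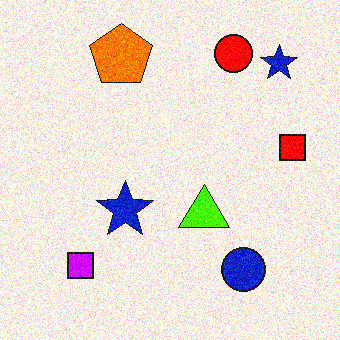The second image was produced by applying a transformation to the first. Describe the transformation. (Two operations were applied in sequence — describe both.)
Heavily oversaturated, then degraded with moderate additive noise.

All colors are more vivid — a global saturation change. Random speckle covers the whole image, including the flat background.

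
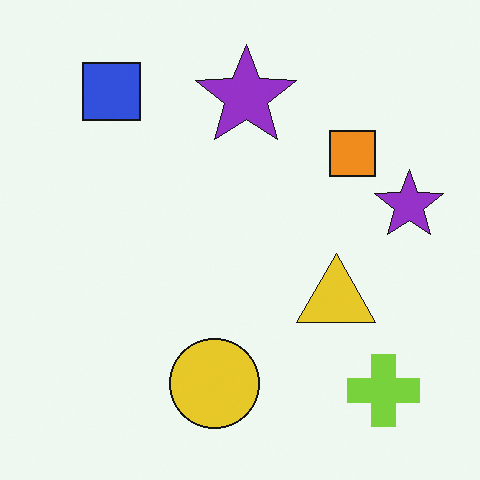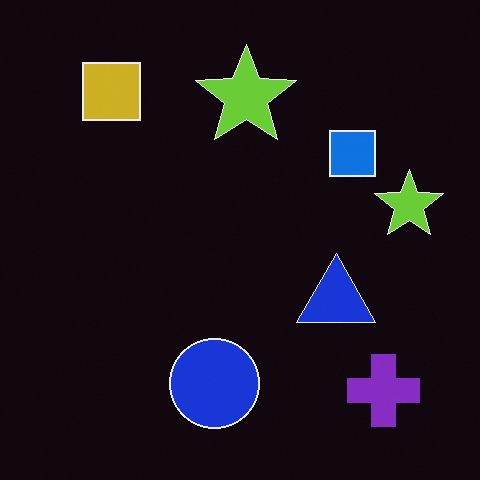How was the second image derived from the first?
The transformation is: color-inverted (negative).

The light background has become dark and every shape's color is its complement — a photographic negative.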